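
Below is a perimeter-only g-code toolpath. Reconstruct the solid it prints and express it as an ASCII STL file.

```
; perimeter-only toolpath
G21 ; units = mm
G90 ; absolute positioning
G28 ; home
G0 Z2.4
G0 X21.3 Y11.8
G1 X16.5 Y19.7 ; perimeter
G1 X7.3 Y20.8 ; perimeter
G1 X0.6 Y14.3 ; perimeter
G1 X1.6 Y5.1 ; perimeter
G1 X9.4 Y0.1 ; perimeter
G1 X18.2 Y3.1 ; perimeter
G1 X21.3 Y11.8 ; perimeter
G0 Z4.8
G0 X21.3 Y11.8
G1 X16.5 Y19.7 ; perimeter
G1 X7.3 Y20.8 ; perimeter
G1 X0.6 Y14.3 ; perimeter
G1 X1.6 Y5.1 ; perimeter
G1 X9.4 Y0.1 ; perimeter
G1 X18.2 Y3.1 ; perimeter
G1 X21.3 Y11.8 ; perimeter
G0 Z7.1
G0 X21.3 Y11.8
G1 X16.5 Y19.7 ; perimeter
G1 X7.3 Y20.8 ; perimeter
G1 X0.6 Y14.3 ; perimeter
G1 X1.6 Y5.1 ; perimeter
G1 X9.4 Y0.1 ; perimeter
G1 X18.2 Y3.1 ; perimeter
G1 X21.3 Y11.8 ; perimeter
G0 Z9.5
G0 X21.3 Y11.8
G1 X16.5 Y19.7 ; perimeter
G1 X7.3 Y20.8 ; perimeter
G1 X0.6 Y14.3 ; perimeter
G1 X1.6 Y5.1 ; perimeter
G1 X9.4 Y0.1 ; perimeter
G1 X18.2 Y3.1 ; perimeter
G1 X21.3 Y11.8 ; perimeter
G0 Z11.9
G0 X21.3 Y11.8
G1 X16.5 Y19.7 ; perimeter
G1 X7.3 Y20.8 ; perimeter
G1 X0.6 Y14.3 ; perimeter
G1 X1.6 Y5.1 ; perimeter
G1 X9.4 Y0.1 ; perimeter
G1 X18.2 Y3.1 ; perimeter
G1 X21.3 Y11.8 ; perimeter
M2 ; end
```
solid part
  facet normal 0.0000 0.0000 -1.0000
    outer loop
      vertex 7.3 20.8 0.0
      vertex 16.5 19.7 0.0
      vertex 21.3 11.8 0.0
    endloop
  endfacet
  facet normal 0.0000 0.0000 -1.0000
    outer loop
      vertex 0.6 14.3 0.0
      vertex 7.3 20.8 0.0
      vertex 21.3 11.8 0.0
    endloop
  endfacet
  facet normal 0.0000 0.0000 -1.0000
    outer loop
      vertex 1.6 5.1 0.0
      vertex 0.6 14.3 0.0
      vertex 21.3 11.8 0.0
    endloop
  endfacet
  facet normal 0.0000 0.0000 -1.0000
    outer loop
      vertex 9.4 0.1 0.0
      vertex 1.6 5.1 0.0
      vertex 21.3 11.8 0.0
    endloop
  endfacet
  facet normal 0.0000 0.0000 -1.0000
    outer loop
      vertex 18.2 3.1 0.0
      vertex 9.4 0.1 0.0
      vertex 21.3 11.8 0.0
    endloop
  endfacet
  facet normal 0.0000 0.0000 1.0000
    outer loop
      vertex 21.3 11.8 11.9
      vertex 16.5 19.7 11.9
      vertex 7.3 20.8 11.9
    endloop
  endfacet
  facet normal 0.0000 0.0000 1.0000
    outer loop
      vertex 21.3 11.8 11.9
      vertex 7.3 20.8 11.9
      vertex 0.6 14.3 11.9
    endloop
  endfacet
  facet normal 0.0000 0.0000 1.0000
    outer loop
      vertex 21.3 11.8 11.9
      vertex 0.6 14.3 11.9
      vertex 1.6 5.1 11.9
    endloop
  endfacet
  facet normal 0.0000 0.0000 1.0000
    outer loop
      vertex 21.3 11.8 11.9
      vertex 1.6 5.1 11.9
      vertex 9.4 0.1 11.9
    endloop
  endfacet
  facet normal 0.0000 0.0000 1.0000
    outer loop
      vertex 21.3 11.8 11.9
      vertex 9.4 0.1 11.9
      vertex 18.2 3.1 11.9
    endloop
  endfacet
  facet normal 0.8546 0.5193 0.0000
    outer loop
      vertex 21.3 11.8 0.0
      vertex 16.5 19.7 0.0
      vertex 16.5 19.7 11.9
    endloop
  endfacet
  facet normal 0.8546 0.5193 0.0000
    outer loop
      vertex 21.3 11.8 0.0
      vertex 16.5 19.7 11.9
      vertex 21.3 11.8 11.9
    endloop
  endfacet
  facet normal 0.1187 0.9929 0.0000
    outer loop
      vertex 16.5 19.7 0.0
      vertex 7.3 20.8 0.0
      vertex 7.3 20.8 11.9
    endloop
  endfacet
  facet normal 0.1187 0.9929 0.0000
    outer loop
      vertex 16.5 19.7 0.0
      vertex 7.3 20.8 11.9
      vertex 16.5 19.7 11.9
    endloop
  endfacet
  facet normal -0.6963 0.7177 0.0000
    outer loop
      vertex 7.3 20.8 0.0
      vertex 0.6 14.3 0.0
      vertex 0.6 14.3 11.9
    endloop
  endfacet
  facet normal -0.6963 0.7177 0.0000
    outer loop
      vertex 7.3 20.8 0.0
      vertex 0.6 14.3 11.9
      vertex 7.3 20.8 11.9
    endloop
  endfacet
  facet normal -0.9941 -0.1081 0.0000
    outer loop
      vertex 0.6 14.3 0.0
      vertex 1.6 5.1 0.0
      vertex 1.6 5.1 11.9
    endloop
  endfacet
  facet normal -0.9941 -0.1081 0.0000
    outer loop
      vertex 0.6 14.3 0.0
      vertex 1.6 5.1 11.9
      vertex 0.6 14.3 11.9
    endloop
  endfacet
  facet normal -0.5397 -0.8419 0.0000
    outer loop
      vertex 1.6 5.1 0.0
      vertex 9.4 0.1 0.0
      vertex 9.4 0.1 11.9
    endloop
  endfacet
  facet normal -0.5397 -0.8419 0.0000
    outer loop
      vertex 1.6 5.1 0.0
      vertex 9.4 0.1 11.9
      vertex 1.6 5.1 11.9
    endloop
  endfacet
  facet normal 0.3227 -0.9465 0.0000
    outer loop
      vertex 9.4 0.1 0.0
      vertex 18.2 3.1 0.0
      vertex 18.2 3.1 11.9
    endloop
  endfacet
  facet normal 0.3227 -0.9465 0.0000
    outer loop
      vertex 9.4 0.1 0.0
      vertex 18.2 3.1 11.9
      vertex 9.4 0.1 11.9
    endloop
  endfacet
  facet normal 0.9420 -0.3357 0.0000
    outer loop
      vertex 18.2 3.1 0.0
      vertex 21.3 11.8 0.0
      vertex 21.3 11.8 11.9
    endloop
  endfacet
  facet normal 0.9420 -0.3357 0.0000
    outer loop
      vertex 18.2 3.1 0.0
      vertex 21.3 11.8 11.9
      vertex 18.2 3.1 11.9
    endloop
  endfacet
endsolid part

The G0 Z moves step by Δz≈2.4 mm. Every layer's G1 loop is the same polygon, so the solid is a straight extrusion of it from z=0 to z≈11.9. Closing with flat bottom and top caps and triangulating gives 24 facets — a regular 7-sided prism (a cylinder approximated with 7 flat sides), circumscribed radius ≈ 10.7 mm, height ≈ 11.9 mm.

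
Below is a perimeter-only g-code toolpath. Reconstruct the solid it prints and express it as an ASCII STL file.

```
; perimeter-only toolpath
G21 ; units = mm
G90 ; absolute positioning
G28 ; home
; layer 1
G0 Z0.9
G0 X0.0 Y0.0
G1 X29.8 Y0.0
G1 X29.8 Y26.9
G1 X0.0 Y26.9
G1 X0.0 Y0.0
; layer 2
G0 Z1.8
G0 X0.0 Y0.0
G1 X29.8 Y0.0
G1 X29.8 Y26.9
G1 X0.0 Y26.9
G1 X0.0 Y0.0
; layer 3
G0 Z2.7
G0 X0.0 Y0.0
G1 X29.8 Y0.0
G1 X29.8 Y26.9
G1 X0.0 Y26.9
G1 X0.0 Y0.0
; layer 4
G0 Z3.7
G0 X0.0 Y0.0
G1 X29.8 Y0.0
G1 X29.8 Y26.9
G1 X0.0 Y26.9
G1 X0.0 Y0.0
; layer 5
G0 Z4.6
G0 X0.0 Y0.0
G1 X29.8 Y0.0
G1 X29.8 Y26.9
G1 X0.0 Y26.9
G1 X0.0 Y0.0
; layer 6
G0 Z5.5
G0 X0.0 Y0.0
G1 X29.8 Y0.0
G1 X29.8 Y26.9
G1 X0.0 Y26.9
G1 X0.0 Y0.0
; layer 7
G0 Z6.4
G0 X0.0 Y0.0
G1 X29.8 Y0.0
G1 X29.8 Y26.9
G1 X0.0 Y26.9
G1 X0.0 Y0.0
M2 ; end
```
solid part
  facet normal 0.0000 0.0000 -1.0000
    outer loop
      vertex 29.8 26.9 0.0
      vertex 29.8 0.0 0.0
      vertex 0.0 0.0 0.0
    endloop
  endfacet
  facet normal 0.0000 0.0000 -1.0000
    outer loop
      vertex 0.0 26.9 0.0
      vertex 29.8 26.9 0.0
      vertex 0.0 0.0 0.0
    endloop
  endfacet
  facet normal 0.0000 0.0000 1.0000
    outer loop
      vertex 0.0 0.0 6.4
      vertex 29.8 0.0 6.4
      vertex 29.8 26.9 6.4
    endloop
  endfacet
  facet normal 0.0000 0.0000 1.0000
    outer loop
      vertex 0.0 0.0 6.4
      vertex 29.8 26.9 6.4
      vertex 0.0 26.9 6.4
    endloop
  endfacet
  facet normal 0.0000 -1.0000 0.0000
    outer loop
      vertex 0.0 0.0 0.0
      vertex 29.8 0.0 0.0
      vertex 29.8 0.0 6.4
    endloop
  endfacet
  facet normal 0.0000 -1.0000 0.0000
    outer loop
      vertex 0.0 0.0 0.0
      vertex 29.8 0.0 6.4
      vertex 0.0 0.0 6.4
    endloop
  endfacet
  facet normal 0.0000 1.0000 0.0000
    outer loop
      vertex 29.8 26.9 6.4
      vertex 29.8 26.9 0.0
      vertex 0.0 26.9 0.0
    endloop
  endfacet
  facet normal 0.0000 1.0000 0.0000
    outer loop
      vertex 0.0 26.9 6.4
      vertex 29.8 26.9 6.4
      vertex 0.0 26.9 0.0
    endloop
  endfacet
  facet normal -1.0000 0.0000 0.0000
    outer loop
      vertex 0.0 26.9 6.4
      vertex 0.0 26.9 0.0
      vertex 0.0 0.0 0.0
    endloop
  endfacet
  facet normal -1.0000 0.0000 0.0000
    outer loop
      vertex 0.0 0.0 6.4
      vertex 0.0 26.9 6.4
      vertex 0.0 0.0 0.0
    endloop
  endfacet
  facet normal 1.0000 0.0000 0.0000
    outer loop
      vertex 29.8 0.0 0.0
      vertex 29.8 26.9 0.0
      vertex 29.8 26.9 6.4
    endloop
  endfacet
  facet normal 1.0000 0.0000 0.0000
    outer loop
      vertex 29.8 0.0 0.0
      vertex 29.8 26.9 6.4
      vertex 29.8 0.0 6.4
    endloop
  endfacet
endsolid part

The G0 Z moves step by Δz≈0.9 mm. Every layer's G1 loop is the same polygon, so the solid is a straight extrusion of it from z=0 to z≈6.4. Closing with flat bottom and top caps and triangulating gives 12 facets — a rectangular box, roughly 29.8 × 26.9 mm footprint and 6.4 mm tall.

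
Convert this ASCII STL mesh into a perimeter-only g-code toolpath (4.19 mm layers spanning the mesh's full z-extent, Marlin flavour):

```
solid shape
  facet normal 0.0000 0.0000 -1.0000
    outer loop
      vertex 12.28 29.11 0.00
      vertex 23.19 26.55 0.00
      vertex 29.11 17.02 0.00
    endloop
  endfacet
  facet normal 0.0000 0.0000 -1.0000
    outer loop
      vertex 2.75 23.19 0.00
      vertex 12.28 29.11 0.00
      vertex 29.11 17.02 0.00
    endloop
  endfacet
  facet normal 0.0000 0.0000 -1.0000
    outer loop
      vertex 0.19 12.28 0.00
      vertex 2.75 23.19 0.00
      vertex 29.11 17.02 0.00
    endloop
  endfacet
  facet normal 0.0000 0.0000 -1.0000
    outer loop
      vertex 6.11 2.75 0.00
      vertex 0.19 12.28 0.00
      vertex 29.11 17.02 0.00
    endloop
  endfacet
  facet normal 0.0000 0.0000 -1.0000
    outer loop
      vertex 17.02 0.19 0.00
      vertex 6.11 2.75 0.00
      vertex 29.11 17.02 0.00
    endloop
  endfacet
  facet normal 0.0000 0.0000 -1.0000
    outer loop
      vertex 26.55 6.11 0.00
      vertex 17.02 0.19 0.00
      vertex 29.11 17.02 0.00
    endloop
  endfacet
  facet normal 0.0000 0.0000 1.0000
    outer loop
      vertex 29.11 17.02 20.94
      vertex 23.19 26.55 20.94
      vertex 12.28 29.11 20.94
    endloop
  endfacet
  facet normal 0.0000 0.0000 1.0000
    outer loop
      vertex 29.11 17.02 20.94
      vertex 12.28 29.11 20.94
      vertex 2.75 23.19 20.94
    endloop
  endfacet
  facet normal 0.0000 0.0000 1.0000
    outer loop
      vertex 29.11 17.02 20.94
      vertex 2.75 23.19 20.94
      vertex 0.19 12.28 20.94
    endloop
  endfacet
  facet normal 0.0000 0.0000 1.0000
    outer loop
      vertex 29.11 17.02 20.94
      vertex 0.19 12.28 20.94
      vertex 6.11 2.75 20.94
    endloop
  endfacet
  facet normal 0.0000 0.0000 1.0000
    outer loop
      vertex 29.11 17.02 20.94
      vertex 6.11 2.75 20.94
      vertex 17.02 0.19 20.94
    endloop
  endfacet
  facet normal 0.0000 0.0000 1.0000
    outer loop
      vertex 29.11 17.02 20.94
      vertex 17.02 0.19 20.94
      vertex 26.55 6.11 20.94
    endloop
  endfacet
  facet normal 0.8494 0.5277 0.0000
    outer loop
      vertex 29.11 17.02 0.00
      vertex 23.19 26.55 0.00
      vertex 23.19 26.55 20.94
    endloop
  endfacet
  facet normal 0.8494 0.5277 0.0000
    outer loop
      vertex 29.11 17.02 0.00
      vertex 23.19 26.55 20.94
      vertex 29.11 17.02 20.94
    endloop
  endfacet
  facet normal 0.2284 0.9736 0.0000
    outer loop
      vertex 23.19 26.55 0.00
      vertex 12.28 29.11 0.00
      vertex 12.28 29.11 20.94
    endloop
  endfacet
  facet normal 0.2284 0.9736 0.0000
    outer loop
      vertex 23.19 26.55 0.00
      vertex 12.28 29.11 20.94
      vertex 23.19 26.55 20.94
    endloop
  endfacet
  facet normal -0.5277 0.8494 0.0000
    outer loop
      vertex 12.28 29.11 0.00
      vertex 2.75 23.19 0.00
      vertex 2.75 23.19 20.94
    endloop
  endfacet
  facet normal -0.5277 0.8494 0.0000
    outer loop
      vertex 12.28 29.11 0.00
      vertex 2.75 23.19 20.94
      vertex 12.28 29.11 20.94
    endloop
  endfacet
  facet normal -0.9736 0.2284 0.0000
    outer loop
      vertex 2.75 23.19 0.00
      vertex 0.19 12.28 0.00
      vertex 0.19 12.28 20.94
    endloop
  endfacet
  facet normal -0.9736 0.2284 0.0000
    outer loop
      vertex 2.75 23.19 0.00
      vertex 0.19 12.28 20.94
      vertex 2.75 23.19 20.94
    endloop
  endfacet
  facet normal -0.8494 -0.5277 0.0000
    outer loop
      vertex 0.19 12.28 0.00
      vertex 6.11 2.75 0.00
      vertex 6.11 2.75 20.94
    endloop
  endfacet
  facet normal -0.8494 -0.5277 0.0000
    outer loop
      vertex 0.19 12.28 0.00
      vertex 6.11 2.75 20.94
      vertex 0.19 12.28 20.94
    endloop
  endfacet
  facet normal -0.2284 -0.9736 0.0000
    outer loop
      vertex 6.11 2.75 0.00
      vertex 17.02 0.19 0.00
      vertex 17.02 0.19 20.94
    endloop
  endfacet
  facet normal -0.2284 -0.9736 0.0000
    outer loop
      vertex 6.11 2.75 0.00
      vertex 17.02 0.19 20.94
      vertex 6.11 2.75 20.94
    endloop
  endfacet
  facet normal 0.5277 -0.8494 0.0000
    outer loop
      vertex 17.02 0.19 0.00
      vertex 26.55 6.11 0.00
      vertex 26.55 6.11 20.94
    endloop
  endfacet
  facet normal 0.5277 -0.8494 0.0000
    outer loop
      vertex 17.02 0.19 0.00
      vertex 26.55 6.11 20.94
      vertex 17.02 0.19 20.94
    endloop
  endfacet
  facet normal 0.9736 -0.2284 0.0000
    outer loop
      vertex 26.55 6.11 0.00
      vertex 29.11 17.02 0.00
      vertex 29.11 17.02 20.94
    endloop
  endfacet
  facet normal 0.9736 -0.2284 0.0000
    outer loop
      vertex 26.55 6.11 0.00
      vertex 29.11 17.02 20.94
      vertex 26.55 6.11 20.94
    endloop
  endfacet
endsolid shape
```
; perimeter-only toolpath
G21 ; units = mm
G90 ; absolute positioning
G28 ; home
; layer 1
G0 Z4.19
G0 X29.11 Y17.02
G1 X23.19 Y26.55
G1 X12.28 Y29.11
G1 X2.75 Y23.19
G1 X0.19 Y12.28
G1 X6.11 Y2.75
G1 X17.02 Y0.19
G1 X26.55 Y6.11
G1 X29.11 Y17.02
; layer 2
G0 Z8.38
G0 X29.11 Y17.02
G1 X23.19 Y26.55
G1 X12.28 Y29.11
G1 X2.75 Y23.19
G1 X0.19 Y12.28
G1 X6.11 Y2.75
G1 X17.02 Y0.19
G1 X26.55 Y6.11
G1 X29.11 Y17.02
; layer 3
G0 Z12.56
G0 X29.11 Y17.02
G1 X23.19 Y26.55
G1 X12.28 Y29.11
G1 X2.75 Y23.19
G1 X0.19 Y12.28
G1 X6.11 Y2.75
G1 X17.02 Y0.19
G1 X26.55 Y6.11
G1 X29.11 Y17.02
; layer 4
G0 Z16.75
G0 X29.11 Y17.02
G1 X23.19 Y26.55
G1 X12.28 Y29.11
G1 X2.75 Y23.19
G1 X0.19 Y12.28
G1 X6.11 Y2.75
G1 X17.02 Y0.19
G1 X26.55 Y6.11
G1 X29.11 Y17.02
; layer 5
G0 Z20.94
G0 X29.11 Y17.02
G1 X23.19 Y26.55
G1 X12.28 Y29.11
G1 X2.75 Y23.19
G1 X0.19 Y12.28
G1 X6.11 Y2.75
G1 X17.02 Y0.19
G1 X26.55 Y6.11
G1 X29.11 Y17.02
M2 ; end

The solid is a regular 8-sided prism (a cylinder approximated with 8 flat sides), circumscribed radius ≈ 14.7 mm, height ≈ 20.9 mm. Slicing at Δz = 4.19 mm — 5 equal slices spanning the solid's height, so layer i sits at z = i·h/5 — gives 5 non-empty perimeters. Each is a 8-segment closed polygon; G0 lifts to the layer z and rapids to the start vertex, then G1 traces the edges.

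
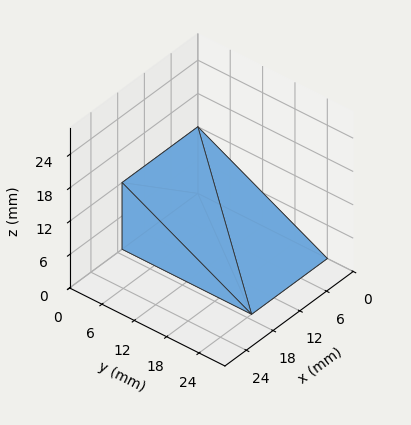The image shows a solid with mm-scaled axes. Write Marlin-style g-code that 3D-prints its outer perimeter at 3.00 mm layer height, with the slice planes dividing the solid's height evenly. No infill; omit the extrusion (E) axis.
Reading the render: the shape is a wedge (ramp): 17 × 24 mm base, rising to 12 mm along the y=0 edge and sloping linearly to z=0 at y=24 (dimensions read to the nearest mm from the axis ticks). For the g-code, the solid's height is divided into equal slices at the stated Δz and each level perimeter traced with G1 moves after a G0 lift.

; perimeter-only toolpath
G21 ; units = mm
G90 ; absolute positioning
G28 ; home
; layer 1
G0 Z3.00
G0 X0.00 Y0.00
G1 X17.00 Y0.00
G1 X17.00 Y18.00
G1 X0.00 Y18.00
G1 X0.00 Y0.00
; layer 2
G0 Z6.00
G0 X0.00 Y0.00
G1 X17.00 Y0.00
G1 X17.00 Y12.00
G1 X0.00 Y12.00
G1 X0.00 Y0.00
; layer 3
G0 Z9.00
G0 X0.00 Y0.00
G1 X17.00 Y0.00
G1 X17.00 Y6.00
G1 X0.00 Y6.00
G1 X0.00 Y0.00
M2 ; end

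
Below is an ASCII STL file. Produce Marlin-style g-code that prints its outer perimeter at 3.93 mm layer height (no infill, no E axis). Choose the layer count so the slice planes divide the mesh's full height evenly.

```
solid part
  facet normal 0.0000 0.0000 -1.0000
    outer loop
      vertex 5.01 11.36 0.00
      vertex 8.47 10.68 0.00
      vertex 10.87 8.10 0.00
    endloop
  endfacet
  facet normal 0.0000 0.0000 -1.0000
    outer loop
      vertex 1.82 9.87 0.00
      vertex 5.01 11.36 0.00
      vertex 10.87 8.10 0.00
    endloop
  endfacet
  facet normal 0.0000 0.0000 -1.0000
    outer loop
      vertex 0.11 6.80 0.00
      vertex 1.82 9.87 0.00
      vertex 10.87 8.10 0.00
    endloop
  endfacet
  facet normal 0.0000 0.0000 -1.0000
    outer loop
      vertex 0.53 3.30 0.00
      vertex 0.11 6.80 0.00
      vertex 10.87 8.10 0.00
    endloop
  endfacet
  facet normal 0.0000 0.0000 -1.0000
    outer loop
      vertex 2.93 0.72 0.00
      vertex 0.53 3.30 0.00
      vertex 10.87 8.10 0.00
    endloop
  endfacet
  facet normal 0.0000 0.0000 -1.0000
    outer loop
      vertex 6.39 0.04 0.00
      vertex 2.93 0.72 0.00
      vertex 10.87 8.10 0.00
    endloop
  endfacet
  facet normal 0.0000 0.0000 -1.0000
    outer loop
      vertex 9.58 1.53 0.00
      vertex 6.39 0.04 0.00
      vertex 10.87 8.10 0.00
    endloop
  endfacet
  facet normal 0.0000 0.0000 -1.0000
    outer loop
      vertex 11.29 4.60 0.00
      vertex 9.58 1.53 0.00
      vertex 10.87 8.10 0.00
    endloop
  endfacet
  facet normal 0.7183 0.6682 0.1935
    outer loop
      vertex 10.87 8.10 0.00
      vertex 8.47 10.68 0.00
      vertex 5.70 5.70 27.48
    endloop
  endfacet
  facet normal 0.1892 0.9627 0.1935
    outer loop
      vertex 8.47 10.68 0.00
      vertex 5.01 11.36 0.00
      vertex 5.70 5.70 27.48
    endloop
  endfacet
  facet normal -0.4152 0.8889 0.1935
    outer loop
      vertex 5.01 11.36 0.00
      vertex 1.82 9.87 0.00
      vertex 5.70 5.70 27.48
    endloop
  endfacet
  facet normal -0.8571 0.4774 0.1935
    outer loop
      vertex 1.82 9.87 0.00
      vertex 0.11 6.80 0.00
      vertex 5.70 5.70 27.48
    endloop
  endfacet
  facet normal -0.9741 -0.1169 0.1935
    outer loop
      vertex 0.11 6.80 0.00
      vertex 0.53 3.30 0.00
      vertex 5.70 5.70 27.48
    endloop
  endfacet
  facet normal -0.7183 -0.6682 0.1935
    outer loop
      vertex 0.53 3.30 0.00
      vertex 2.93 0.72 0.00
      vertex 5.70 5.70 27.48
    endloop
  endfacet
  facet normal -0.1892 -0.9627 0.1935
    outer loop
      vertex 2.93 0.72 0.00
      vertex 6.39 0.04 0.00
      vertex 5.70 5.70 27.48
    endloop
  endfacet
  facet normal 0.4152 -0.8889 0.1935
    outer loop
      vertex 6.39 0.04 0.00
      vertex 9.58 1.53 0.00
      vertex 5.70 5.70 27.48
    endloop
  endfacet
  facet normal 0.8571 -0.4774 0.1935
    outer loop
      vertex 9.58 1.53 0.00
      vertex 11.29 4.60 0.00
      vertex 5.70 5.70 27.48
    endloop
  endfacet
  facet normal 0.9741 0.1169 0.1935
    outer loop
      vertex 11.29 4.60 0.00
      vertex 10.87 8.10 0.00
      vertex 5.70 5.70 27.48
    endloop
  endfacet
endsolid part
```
; perimeter-only toolpath
G21 ; units = mm
G90 ; absolute positioning
G28 ; home
; layer 1
G0 Z3.93
G0 X10.13 Y7.76
G1 X8.07 Y9.97
G1 X5.11 Y10.55
G1 X2.37 Y9.27
G1 X0.91 Y6.64
G1 X1.27 Y3.64
G1 X3.33 Y1.43
G1 X6.29 Y0.85
G1 X9.03 Y2.13
G1 X10.49 Y4.76
G1 X10.13 Y7.76
; layer 2
G0 Z7.85
G0 X9.39 Y7.41
G1 X7.68 Y9.26
G1 X5.21 Y9.74
G1 X2.93 Y8.68
G1 X1.71 Y6.49
G1 X2.01 Y3.99
G1 X3.72 Y2.14
G1 X6.19 Y1.66
G1 X8.47 Y2.72
G1 X9.69 Y4.91
G1 X9.39 Y7.41
; layer 3
G0 Z11.78
G0 X8.65 Y7.07
G1 X7.28 Y8.55
G1 X5.31 Y8.93
G1 X3.48 Y8.08
G1 X2.51 Y6.33
G1 X2.75 Y4.33
G1 X4.12 Y2.85
G1 X6.09 Y2.47
G1 X7.92 Y3.32
G1 X8.89 Y5.07
G1 X8.65 Y7.07
; layer 4
G0 Z15.70
G0 X7.92 Y6.73
G1 X6.89 Y7.83
G1 X5.40 Y8.13
G1 X4.04 Y7.49
G1 X3.30 Y6.17
G1 X3.48 Y4.67
G1 X4.51 Y3.57
G1 X6.00 Y3.27
G1 X7.36 Y3.91
G1 X8.10 Y5.23
G1 X7.92 Y6.73
; layer 5
G0 Z19.63
G0 X7.18 Y6.39
G1 X6.49 Y7.12
G1 X5.50 Y7.32
G1 X4.59 Y6.89
G1 X4.10 Y6.01
G1 X4.22 Y5.01
G1 X4.91 Y4.28
G1 X5.90 Y4.08
G1 X6.81 Y4.51
G1 X7.30 Y5.39
G1 X7.18 Y6.39
; layer 6
G0 Z23.55
G0 X6.44 Y6.04
G1 X6.10 Y6.41
G1 X5.60 Y6.51
G1 X5.15 Y6.30
G1 X4.90 Y5.86
G1 X4.96 Y5.36
G1 X5.30 Y4.99
G1 X5.80 Y4.89
G1 X6.25 Y5.10
G1 X6.50 Y5.54
G1 X6.44 Y6.04
M2 ; end

The solid is a regular 10-sided pyramid, base circumscribed radius ≈ 5.7 mm, apex at z ≈ 27.5 mm. Slicing at Δz = 3.93 mm — 7 equal slices spanning the solid's height, so layer i sits at z = i·h/7 — gives 6 non-empty perimeters. Each is a 10-segment closed polygon; G0 lifts to the layer z and rapids to the start vertex, then G1 traces the edges. The cross-section shrinks linearly with z (the slice at the apex is degenerate and omitted).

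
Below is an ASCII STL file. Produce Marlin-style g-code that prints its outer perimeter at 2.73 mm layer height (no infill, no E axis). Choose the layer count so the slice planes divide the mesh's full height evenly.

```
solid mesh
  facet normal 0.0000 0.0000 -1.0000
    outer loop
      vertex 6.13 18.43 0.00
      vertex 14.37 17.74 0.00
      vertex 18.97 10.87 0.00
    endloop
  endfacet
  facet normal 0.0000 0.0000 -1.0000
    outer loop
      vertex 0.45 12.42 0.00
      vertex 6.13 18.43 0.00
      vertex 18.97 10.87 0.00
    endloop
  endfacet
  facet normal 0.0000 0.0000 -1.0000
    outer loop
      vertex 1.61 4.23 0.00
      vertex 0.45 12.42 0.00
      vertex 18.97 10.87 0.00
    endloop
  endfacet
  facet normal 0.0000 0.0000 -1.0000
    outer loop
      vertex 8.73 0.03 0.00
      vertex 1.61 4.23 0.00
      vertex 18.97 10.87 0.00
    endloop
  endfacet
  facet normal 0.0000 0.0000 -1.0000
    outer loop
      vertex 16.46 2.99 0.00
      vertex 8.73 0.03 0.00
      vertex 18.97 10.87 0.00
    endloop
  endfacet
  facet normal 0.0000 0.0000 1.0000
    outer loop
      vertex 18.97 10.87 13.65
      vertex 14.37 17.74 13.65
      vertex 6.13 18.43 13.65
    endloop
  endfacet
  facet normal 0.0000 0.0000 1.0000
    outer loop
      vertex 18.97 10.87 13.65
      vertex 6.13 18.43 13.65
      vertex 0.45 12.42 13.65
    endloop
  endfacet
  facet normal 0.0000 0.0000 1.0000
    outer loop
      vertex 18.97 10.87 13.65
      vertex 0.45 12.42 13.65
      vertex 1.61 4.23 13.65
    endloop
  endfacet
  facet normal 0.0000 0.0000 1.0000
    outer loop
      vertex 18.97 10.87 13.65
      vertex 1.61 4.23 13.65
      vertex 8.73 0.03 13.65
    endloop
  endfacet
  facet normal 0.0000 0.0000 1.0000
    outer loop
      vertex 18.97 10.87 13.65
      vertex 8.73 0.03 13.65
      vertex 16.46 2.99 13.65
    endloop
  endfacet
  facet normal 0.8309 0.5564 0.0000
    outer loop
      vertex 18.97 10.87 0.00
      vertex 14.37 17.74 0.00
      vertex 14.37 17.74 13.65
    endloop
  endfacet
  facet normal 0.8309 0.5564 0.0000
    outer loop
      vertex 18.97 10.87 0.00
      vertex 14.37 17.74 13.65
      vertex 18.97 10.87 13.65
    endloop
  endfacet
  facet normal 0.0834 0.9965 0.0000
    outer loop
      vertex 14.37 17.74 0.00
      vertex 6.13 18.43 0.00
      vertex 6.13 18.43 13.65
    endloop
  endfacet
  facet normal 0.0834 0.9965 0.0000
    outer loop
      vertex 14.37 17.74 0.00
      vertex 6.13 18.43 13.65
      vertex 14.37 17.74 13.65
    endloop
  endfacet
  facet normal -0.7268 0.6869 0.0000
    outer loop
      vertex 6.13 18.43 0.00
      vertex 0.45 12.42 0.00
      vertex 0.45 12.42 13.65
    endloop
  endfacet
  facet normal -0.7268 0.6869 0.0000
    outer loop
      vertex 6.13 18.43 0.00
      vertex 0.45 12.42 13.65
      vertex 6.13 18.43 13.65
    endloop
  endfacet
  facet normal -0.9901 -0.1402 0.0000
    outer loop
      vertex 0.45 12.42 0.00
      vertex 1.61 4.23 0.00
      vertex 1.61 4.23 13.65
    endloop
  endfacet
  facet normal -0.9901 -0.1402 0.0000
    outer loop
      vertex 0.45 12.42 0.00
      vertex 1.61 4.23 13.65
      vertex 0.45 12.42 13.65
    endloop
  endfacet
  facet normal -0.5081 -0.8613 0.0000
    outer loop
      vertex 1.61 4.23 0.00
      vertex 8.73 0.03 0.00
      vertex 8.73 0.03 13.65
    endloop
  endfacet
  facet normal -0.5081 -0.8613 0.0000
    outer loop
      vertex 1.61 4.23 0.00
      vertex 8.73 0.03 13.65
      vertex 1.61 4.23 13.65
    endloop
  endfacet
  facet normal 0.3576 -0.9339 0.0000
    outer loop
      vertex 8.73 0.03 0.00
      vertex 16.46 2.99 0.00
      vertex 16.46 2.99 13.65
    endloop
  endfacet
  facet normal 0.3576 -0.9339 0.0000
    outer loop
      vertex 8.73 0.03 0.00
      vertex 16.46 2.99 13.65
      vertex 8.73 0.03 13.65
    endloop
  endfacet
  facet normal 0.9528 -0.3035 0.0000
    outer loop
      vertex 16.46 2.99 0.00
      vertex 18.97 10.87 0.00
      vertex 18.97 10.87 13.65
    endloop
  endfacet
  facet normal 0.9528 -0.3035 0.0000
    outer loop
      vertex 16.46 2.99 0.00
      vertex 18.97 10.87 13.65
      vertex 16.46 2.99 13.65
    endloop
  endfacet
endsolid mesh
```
; perimeter-only toolpath
G21 ; units = mm
G90 ; absolute positioning
G28 ; home
; layer 1
G0 Z2.73
G0 X18.97 Y10.87
G1 X14.37 Y17.74
G1 X6.13 Y18.43
G1 X0.45 Y12.42
G1 X1.61 Y4.23
G1 X8.73 Y0.03
G1 X16.46 Y2.99
G1 X18.97 Y10.87
; layer 2
G0 Z5.46
G0 X18.97 Y10.87
G1 X14.37 Y17.74
G1 X6.13 Y18.43
G1 X0.45 Y12.42
G1 X1.61 Y4.23
G1 X8.73 Y0.03
G1 X16.46 Y2.99
G1 X18.97 Y10.87
; layer 3
G0 Z8.19
G0 X18.97 Y10.87
G1 X14.37 Y17.74
G1 X6.13 Y18.43
G1 X0.45 Y12.42
G1 X1.61 Y4.23
G1 X8.73 Y0.03
G1 X16.46 Y2.99
G1 X18.97 Y10.87
; layer 4
G0 Z10.92
G0 X18.97 Y10.87
G1 X14.37 Y17.74
G1 X6.13 Y18.43
G1 X0.45 Y12.42
G1 X1.61 Y4.23
G1 X8.73 Y0.03
G1 X16.46 Y2.99
G1 X18.97 Y10.87
; layer 5
G0 Z13.65
G0 X18.97 Y10.87
G1 X14.37 Y17.74
G1 X6.13 Y18.43
G1 X0.45 Y12.42
G1 X1.61 Y4.23
G1 X8.73 Y0.03
G1 X16.46 Y2.99
G1 X18.97 Y10.87
M2 ; end

The solid is a regular 7-sided prism (a cylinder approximated with 7 flat sides), circumscribed radius ≈ 9.53 mm, height ≈ 13.7 mm. Slicing at Δz = 2.73 mm — 5 equal slices spanning the solid's height, so layer i sits at z = i·h/5 — gives 5 non-empty perimeters. Each is a 7-segment closed polygon; G0 lifts to the layer z and rapids to the start vertex, then G1 traces the edges.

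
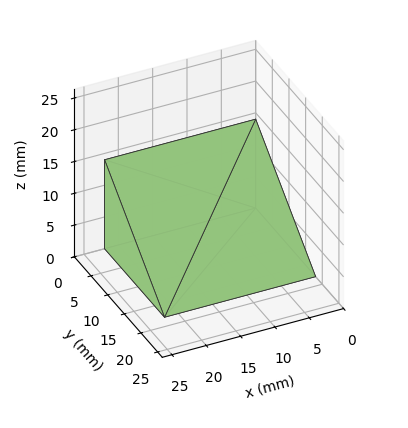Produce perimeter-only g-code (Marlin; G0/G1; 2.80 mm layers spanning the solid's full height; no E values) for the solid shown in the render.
Reading the render: the shape is a wedge (ramp): 22 × 18 mm base, rising to 14 mm along the y=0 edge and sloping linearly to z=0 at y=18 (dimensions read to the nearest mm from the axis ticks). For the g-code, the solid's height is divided into equal slices at the stated Δz and each level perimeter traced with G1 moves after a G0 lift.

; perimeter-only toolpath
G21 ; units = mm
G90 ; absolute positioning
G28 ; home
; layer 1
G0 Z2.80
G0 X0.00 Y0.00
G1 X22.00 Y0.00
G1 X22.00 Y14.40
G1 X0.00 Y14.40
G1 X0.00 Y0.00
; layer 2
G0 Z5.60
G0 X0.00 Y0.00
G1 X22.00 Y0.00
G1 X22.00 Y10.80
G1 X0.00 Y10.80
G1 X0.00 Y0.00
; layer 3
G0 Z8.40
G0 X0.00 Y0.00
G1 X22.00 Y0.00
G1 X22.00 Y7.20
G1 X0.00 Y7.20
G1 X0.00 Y0.00
; layer 4
G0 Z11.20
G0 X0.00 Y0.00
G1 X22.00 Y0.00
G1 X22.00 Y3.60
G1 X0.00 Y3.60
G1 X0.00 Y0.00
M2 ; end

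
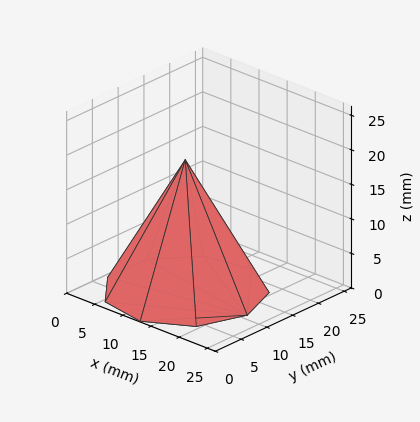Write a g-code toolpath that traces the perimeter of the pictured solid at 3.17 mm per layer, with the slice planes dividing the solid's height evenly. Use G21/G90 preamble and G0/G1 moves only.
Reading the render: the shape is a regular 9-sided pyramid, base circumscribed radius ≈ 11 mm, apex at z ≈ 19 mm (dimensions read to the nearest mm from the axis ticks). For the g-code, the solid's height is divided into equal slices at the stated Δz and each level perimeter traced with G1 moves after a G0 lift.

; perimeter-only toolpath
G21 ; units = mm
G90 ; absolute positioning
G28 ; home
; layer 1
G0 Z3.17
G0 X20.17 Y11.00
G1 X18.02 Y16.89
G1 X12.59 Y20.02
G1 X6.42 Y18.94
G1 X2.38 Y14.13
G1 X2.38 Y7.87
G1 X6.42 Y3.06
G1 X12.59 Y1.97
G1 X18.02 Y5.11
G1 X20.17 Y11.00
; layer 2
G0 Z6.33
G0 X18.33 Y11.00
G1 X16.62 Y15.71
G1 X12.27 Y18.22
G1 X7.33 Y17.35
G1 X4.11 Y13.51
G1 X4.11 Y8.49
G1 X7.33 Y4.65
G1 X12.27 Y3.78
G1 X16.62 Y6.29
G1 X18.33 Y11.00
; layer 3
G0 Z9.50
G0 X16.50 Y11.00
G1 X15.21 Y14.54
G1 X11.96 Y16.41
G1 X8.25 Y15.77
G1 X5.83 Y12.88
G1 X5.83 Y9.12
G1 X8.25 Y6.24
G1 X11.96 Y5.58
G1 X15.21 Y7.46
G1 X16.50 Y11.00
; layer 4
G0 Z12.67
G0 X14.67 Y11.00
G1 X13.81 Y13.36
G1 X11.64 Y14.61
G1 X9.17 Y14.18
G1 X7.55 Y12.25
G1 X7.55 Y9.75
G1 X9.17 Y7.82
G1 X11.64 Y7.39
G1 X13.81 Y8.64
G1 X14.67 Y11.00
; layer 5
G0 Z15.83
G0 X12.83 Y11.00
G1 X12.41 Y12.18
G1 X11.32 Y12.80
G1 X10.08 Y12.59
G1 X9.28 Y11.63
G1 X9.28 Y10.37
G1 X10.08 Y9.41
G1 X11.32 Y9.20
G1 X12.41 Y9.82
G1 X12.83 Y11.00
M2 ; end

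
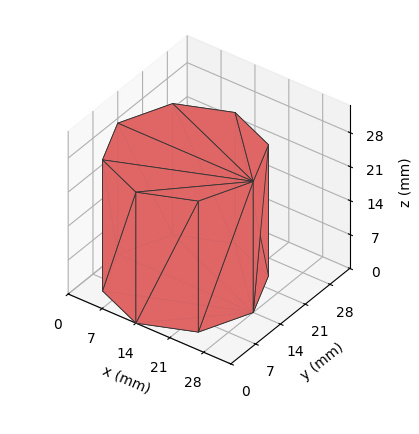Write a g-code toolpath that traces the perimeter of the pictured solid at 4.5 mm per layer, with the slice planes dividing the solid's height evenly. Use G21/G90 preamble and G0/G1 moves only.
Reading the render: the shape is a regular 8-sided prism (a cylinder approximated with 8 flat sides), circumscribed radius ≈ 14 mm, height ≈ 27 mm (dimensions read to the nearest mm from the axis ticks). For the g-code, the solid's height is divided into equal slices at the stated Δz and each level perimeter traced with G1 moves after a G0 lift.

; perimeter-only toolpath
G21 ; units = mm
G90 ; absolute positioning
G28 ; home
; layer 1
G0 Z4.5
G0 X28.0 Y14.0
G1 X23.9 Y23.9
G1 X14.0 Y28.0
G1 X4.1 Y23.9
G1 X0.0 Y14.0
G1 X4.1 Y4.1
G1 X14.0 Y0.0
G1 X23.9 Y4.1
G1 X28.0 Y14.0
; layer 2
G0 Z9.0
G0 X28.0 Y14.0
G1 X23.9 Y23.9
G1 X14.0 Y28.0
G1 X4.1 Y23.9
G1 X0.0 Y14.0
G1 X4.1 Y4.1
G1 X14.0 Y0.0
G1 X23.9 Y4.1
G1 X28.0 Y14.0
; layer 3
G0 Z13.5
G0 X28.0 Y14.0
G1 X23.9 Y23.9
G1 X14.0 Y28.0
G1 X4.1 Y23.9
G1 X0.0 Y14.0
G1 X4.1 Y4.1
G1 X14.0 Y0.0
G1 X23.9 Y4.1
G1 X28.0 Y14.0
; layer 4
G0 Z18.0
G0 X28.0 Y14.0
G1 X23.9 Y23.9
G1 X14.0 Y28.0
G1 X4.1 Y23.9
G1 X0.0 Y14.0
G1 X4.1 Y4.1
G1 X14.0 Y0.0
G1 X23.9 Y4.1
G1 X28.0 Y14.0
; layer 5
G0 Z22.5
G0 X28.0 Y14.0
G1 X23.9 Y23.9
G1 X14.0 Y28.0
G1 X4.1 Y23.9
G1 X0.0 Y14.0
G1 X4.1 Y4.1
G1 X14.0 Y0.0
G1 X23.9 Y4.1
G1 X28.0 Y14.0
; layer 6
G0 Z27.0
G0 X28.0 Y14.0
G1 X23.9 Y23.9
G1 X14.0 Y28.0
G1 X4.1 Y23.9
G1 X0.0 Y14.0
G1 X4.1 Y4.1
G1 X14.0 Y0.0
G1 X23.9 Y4.1
G1 X28.0 Y14.0
M2 ; end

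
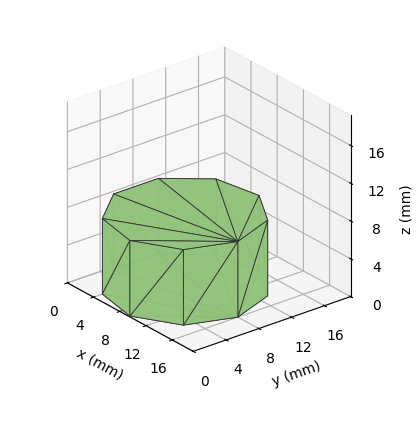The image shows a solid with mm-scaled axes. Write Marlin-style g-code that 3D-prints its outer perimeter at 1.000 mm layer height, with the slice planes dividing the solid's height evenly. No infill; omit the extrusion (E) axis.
Reading the render: the shape is a regular 9-sided prism (a cylinder approximated with 9 flat sides), circumscribed radius ≈ 8 mm, height ≈ 8 mm (dimensions read to the nearest mm from the axis ticks). For the g-code, the solid's height is divided into equal slices at the stated Δz and each level perimeter traced with G1 moves after a G0 lift.

; perimeter-only toolpath
G21 ; units = mm
G90 ; absolute positioning
G28 ; home
; layer 1
G0 Z1.000
G0 X16.000 Y8.000
G1 X14.128 Y13.142
G1 X9.389 Y15.878
G1 X4.000 Y14.928
G1 X0.482 Y10.736
G1 X0.482 Y5.264
G1 X4.000 Y1.072
G1 X9.389 Y0.122
G1 X14.128 Y2.858
G1 X16.000 Y8.000
; layer 2
G0 Z2.000
G0 X16.000 Y8.000
G1 X14.128 Y13.142
G1 X9.389 Y15.878
G1 X4.000 Y14.928
G1 X0.482 Y10.736
G1 X0.482 Y5.264
G1 X4.000 Y1.072
G1 X9.389 Y0.122
G1 X14.128 Y2.858
G1 X16.000 Y8.000
; layer 3
G0 Z3.000
G0 X16.000 Y8.000
G1 X14.128 Y13.142
G1 X9.389 Y15.878
G1 X4.000 Y14.928
G1 X0.482 Y10.736
G1 X0.482 Y5.264
G1 X4.000 Y1.072
G1 X9.389 Y0.122
G1 X14.128 Y2.858
G1 X16.000 Y8.000
; layer 4
G0 Z4.000
G0 X16.000 Y8.000
G1 X14.128 Y13.142
G1 X9.389 Y15.878
G1 X4.000 Y14.928
G1 X0.482 Y10.736
G1 X0.482 Y5.264
G1 X4.000 Y1.072
G1 X9.389 Y0.122
G1 X14.128 Y2.858
G1 X16.000 Y8.000
; layer 5
G0 Z5.000
G0 X16.000 Y8.000
G1 X14.128 Y13.142
G1 X9.389 Y15.878
G1 X4.000 Y14.928
G1 X0.482 Y10.736
G1 X0.482 Y5.264
G1 X4.000 Y1.072
G1 X9.389 Y0.122
G1 X14.128 Y2.858
G1 X16.000 Y8.000
; layer 6
G0 Z6.000
G0 X16.000 Y8.000
G1 X14.128 Y13.142
G1 X9.389 Y15.878
G1 X4.000 Y14.928
G1 X0.482 Y10.736
G1 X0.482 Y5.264
G1 X4.000 Y1.072
G1 X9.389 Y0.122
G1 X14.128 Y2.858
G1 X16.000 Y8.000
; layer 7
G0 Z7.000
G0 X16.000 Y8.000
G1 X14.128 Y13.142
G1 X9.389 Y15.878
G1 X4.000 Y14.928
G1 X0.482 Y10.736
G1 X0.482 Y5.264
G1 X4.000 Y1.072
G1 X9.389 Y0.122
G1 X14.128 Y2.858
G1 X16.000 Y8.000
; layer 8
G0 Z8.000
G0 X16.000 Y8.000
G1 X14.128 Y13.142
G1 X9.389 Y15.878
G1 X4.000 Y14.928
G1 X0.482 Y10.736
G1 X0.482 Y5.264
G1 X4.000 Y1.072
G1 X9.389 Y0.122
G1 X14.128 Y2.858
G1 X16.000 Y8.000
M2 ; end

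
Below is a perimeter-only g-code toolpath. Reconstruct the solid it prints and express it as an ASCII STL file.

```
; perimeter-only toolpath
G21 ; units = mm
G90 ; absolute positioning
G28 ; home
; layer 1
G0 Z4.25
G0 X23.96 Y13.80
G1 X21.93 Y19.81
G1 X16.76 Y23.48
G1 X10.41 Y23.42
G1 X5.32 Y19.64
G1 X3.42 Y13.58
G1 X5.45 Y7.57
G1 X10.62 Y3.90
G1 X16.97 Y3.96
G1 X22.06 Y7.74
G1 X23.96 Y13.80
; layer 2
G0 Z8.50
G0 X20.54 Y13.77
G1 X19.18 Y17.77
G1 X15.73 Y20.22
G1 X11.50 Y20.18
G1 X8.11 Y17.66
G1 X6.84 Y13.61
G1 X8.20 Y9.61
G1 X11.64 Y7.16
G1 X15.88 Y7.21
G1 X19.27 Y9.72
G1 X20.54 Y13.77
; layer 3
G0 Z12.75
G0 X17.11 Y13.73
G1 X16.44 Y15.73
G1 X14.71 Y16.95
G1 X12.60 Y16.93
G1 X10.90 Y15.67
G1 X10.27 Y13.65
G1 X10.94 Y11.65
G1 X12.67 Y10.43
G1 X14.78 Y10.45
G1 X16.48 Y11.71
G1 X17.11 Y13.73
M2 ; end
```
solid part
  facet normal 0.0000 0.0000 -1.0000
    outer loop
      vertex 17.78 26.75 0.00
      vertex 24.68 21.85 0.00
      vertex 27.38 13.84 0.00
    endloop
  endfacet
  facet normal 0.0000 0.0000 -1.0000
    outer loop
      vertex 9.32 26.66 0.00
      vertex 17.78 26.75 0.00
      vertex 27.38 13.84 0.00
    endloop
  endfacet
  facet normal 0.0000 0.0000 -1.0000
    outer loop
      vertex 2.53 21.62 0.00
      vertex 9.32 26.66 0.00
      vertex 27.38 13.84 0.00
    endloop
  endfacet
  facet normal 0.0000 0.0000 -1.0000
    outer loop
      vertex 0.00 13.54 0.00
      vertex 2.53 21.62 0.00
      vertex 27.38 13.84 0.00
    endloop
  endfacet
  facet normal 0.0000 0.0000 -1.0000
    outer loop
      vertex 2.70 5.53 0.00
      vertex 0.00 13.54 0.00
      vertex 27.38 13.84 0.00
    endloop
  endfacet
  facet normal 0.0000 0.0000 -1.0000
    outer loop
      vertex 9.60 0.63 0.00
      vertex 2.70 5.53 0.00
      vertex 27.38 13.84 0.00
    endloop
  endfacet
  facet normal 0.0000 0.0000 -1.0000
    outer loop
      vertex 18.06 0.72 0.00
      vertex 9.60 0.63 0.00
      vertex 27.38 13.84 0.00
    endloop
  endfacet
  facet normal 0.0000 0.0000 -1.0000
    outer loop
      vertex 24.85 5.76 0.00
      vertex 18.06 0.72 0.00
      vertex 27.38 13.84 0.00
    endloop
  endfacet
  facet normal 0.7523 0.2536 0.6081
    outer loop
      vertex 27.38 13.84 0.00
      vertex 24.68 21.85 0.00
      vertex 13.69 13.69 17.00
    endloop
  endfacet
  facet normal 0.4597 0.6474 0.6079
    outer loop
      vertex 24.68 21.85 0.00
      vertex 17.78 26.75 0.00
      vertex 13.69 13.69 17.00
    endloop
  endfacet
  facet normal -0.0084 0.7940 0.6079
    outer loop
      vertex 17.78 26.75 0.00
      vertex 9.32 26.66 0.00
      vertex 13.69 13.69 17.00
    endloop
  endfacet
  facet normal -0.4732 0.6375 0.6080
    outer loop
      vertex 9.32 26.66 0.00
      vertex 2.53 21.62 0.00
      vertex 13.69 13.69 17.00
    endloop
  endfacet
  facet normal -0.7576 0.2372 0.6080
    outer loop
      vertex 2.53 21.62 0.00
      vertex 0.00 13.54 0.00
      vertex 13.69 13.69 17.00
    endloop
  endfacet
  facet normal -0.7523 -0.2536 0.6081
    outer loop
      vertex 0.00 13.54 0.00
      vertex 2.70 5.53 0.00
      vertex 13.69 13.69 17.00
    endloop
  endfacet
  facet normal -0.4597 -0.6474 0.6079
    outer loop
      vertex 2.70 5.53 0.00
      vertex 9.60 0.63 0.00
      vertex 13.69 13.69 17.00
    endloop
  endfacet
  facet normal 0.0084 -0.7940 0.6079
    outer loop
      vertex 9.60 0.63 0.00
      vertex 18.06 0.72 0.00
      vertex 13.69 13.69 17.00
    endloop
  endfacet
  facet normal 0.4732 -0.6375 0.6080
    outer loop
      vertex 18.06 0.72 0.00
      vertex 24.85 5.76 0.00
      vertex 13.69 13.69 17.00
    endloop
  endfacet
  facet normal 0.7576 -0.2372 0.6080
    outer loop
      vertex 24.85 5.76 0.00
      vertex 27.38 13.84 0.00
      vertex 13.69 13.69 17.00
    endloop
  endfacet
endsolid part

The G0 Z moves step by Δz≈4.25 mm. The G1 loops shrink linearly with z, so the solid tapers from its base footprint up to z≈17. Closing with a flat bottom cap and the tapered top and triangulating gives 18 facets — a regular 10-sided pyramid, base circumscribed radius ≈ 13.7 mm, apex at z ≈ 17 mm.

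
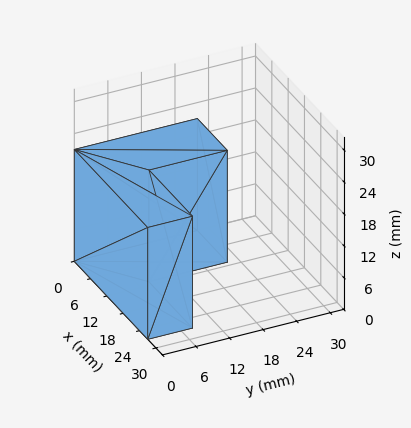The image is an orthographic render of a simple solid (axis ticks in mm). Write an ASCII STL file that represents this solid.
Reading the render: the shape is an L-shaped prism: outer 27 × 22 mm, arm thicknesses ≈ 8 mm (horizontal) and 11 mm (vertical), extruded 21 mm in z (dimensions read to the nearest mm from the axis ticks). For the STL, each face is triangulated and given an outward normal.

solid part
  facet normal 0.0000 0.0000 -1.0000
    outer loop
      vertex 27.0 8.0 0.0
      vertex 27.0 0.0 0.0
      vertex 0.0 0.0 0.0
    endloop
  endfacet
  facet normal 0.0000 0.0000 -1.0000
    outer loop
      vertex 11.0 8.0 0.0
      vertex 27.0 8.0 0.0
      vertex 0.0 0.0 0.0
    endloop
  endfacet
  facet normal 0.0000 0.0000 -1.0000
    outer loop
      vertex 11.0 22.0 0.0
      vertex 11.0 8.0 0.0
      vertex 0.0 0.0 0.0
    endloop
  endfacet
  facet normal 0.0000 0.0000 -1.0000
    outer loop
      vertex 0.0 22.0 0.0
      vertex 11.0 22.0 0.0
      vertex 0.0 0.0 0.0
    endloop
  endfacet
  facet normal 0.0000 0.0000 1.0000
    outer loop
      vertex 0.0 0.0 21.0
      vertex 27.0 0.0 21.0
      vertex 27.0 8.0 21.0
    endloop
  endfacet
  facet normal 0.0000 0.0000 1.0000
    outer loop
      vertex 0.0 0.0 21.0
      vertex 27.0 8.0 21.0
      vertex 11.0 8.0 21.0
    endloop
  endfacet
  facet normal 0.0000 0.0000 1.0000
    outer loop
      vertex 0.0 0.0 21.0
      vertex 11.0 8.0 21.0
      vertex 11.0 22.0 21.0
    endloop
  endfacet
  facet normal 0.0000 0.0000 1.0000
    outer loop
      vertex 0.0 0.0 21.0
      vertex 11.0 22.0 21.0
      vertex 0.0 22.0 21.0
    endloop
  endfacet
  facet normal 0.0000 -1.0000 0.0000
    outer loop
      vertex 0.0 0.0 0.0
      vertex 27.0 0.0 0.0
      vertex 27.0 0.0 21.0
    endloop
  endfacet
  facet normal 0.0000 -1.0000 0.0000
    outer loop
      vertex 0.0 0.0 0.0
      vertex 27.0 0.0 21.0
      vertex 0.0 0.0 21.0
    endloop
  endfacet
  facet normal 1.0000 0.0000 0.0000
    outer loop
      vertex 27.0 0.0 0.0
      vertex 27.0 8.0 0.0
      vertex 27.0 8.0 21.0
    endloop
  endfacet
  facet normal 1.0000 0.0000 0.0000
    outer loop
      vertex 27.0 0.0 0.0
      vertex 27.0 8.0 21.0
      vertex 27.0 0.0 21.0
    endloop
  endfacet
  facet normal 0.0000 1.0000 0.0000
    outer loop
      vertex 27.0 8.0 0.0
      vertex 11.0 8.0 0.0
      vertex 11.0 8.0 21.0
    endloop
  endfacet
  facet normal 0.0000 1.0000 0.0000
    outer loop
      vertex 27.0 8.0 0.0
      vertex 11.0 8.0 21.0
      vertex 27.0 8.0 21.0
    endloop
  endfacet
  facet normal 1.0000 0.0000 0.0000
    outer loop
      vertex 11.0 8.0 0.0
      vertex 11.0 22.0 0.0
      vertex 11.0 22.0 21.0
    endloop
  endfacet
  facet normal 1.0000 0.0000 0.0000
    outer loop
      vertex 11.0 8.0 0.0
      vertex 11.0 22.0 21.0
      vertex 11.0 8.0 21.0
    endloop
  endfacet
  facet normal 0.0000 1.0000 0.0000
    outer loop
      vertex 11.0 22.0 0.0
      vertex 0.0 22.0 0.0
      vertex 0.0 22.0 21.0
    endloop
  endfacet
  facet normal 0.0000 1.0000 0.0000
    outer loop
      vertex 11.0 22.0 0.0
      vertex 0.0 22.0 21.0
      vertex 11.0 22.0 21.0
    endloop
  endfacet
  facet normal -1.0000 0.0000 0.0000
    outer loop
      vertex 0.0 22.0 0.0
      vertex 0.0 0.0 0.0
      vertex 0.0 0.0 21.0
    endloop
  endfacet
  facet normal -1.0000 0.0000 0.0000
    outer loop
      vertex 0.0 22.0 0.0
      vertex 0.0 0.0 21.0
      vertex 0.0 22.0 21.0
    endloop
  endfacet
endsolid part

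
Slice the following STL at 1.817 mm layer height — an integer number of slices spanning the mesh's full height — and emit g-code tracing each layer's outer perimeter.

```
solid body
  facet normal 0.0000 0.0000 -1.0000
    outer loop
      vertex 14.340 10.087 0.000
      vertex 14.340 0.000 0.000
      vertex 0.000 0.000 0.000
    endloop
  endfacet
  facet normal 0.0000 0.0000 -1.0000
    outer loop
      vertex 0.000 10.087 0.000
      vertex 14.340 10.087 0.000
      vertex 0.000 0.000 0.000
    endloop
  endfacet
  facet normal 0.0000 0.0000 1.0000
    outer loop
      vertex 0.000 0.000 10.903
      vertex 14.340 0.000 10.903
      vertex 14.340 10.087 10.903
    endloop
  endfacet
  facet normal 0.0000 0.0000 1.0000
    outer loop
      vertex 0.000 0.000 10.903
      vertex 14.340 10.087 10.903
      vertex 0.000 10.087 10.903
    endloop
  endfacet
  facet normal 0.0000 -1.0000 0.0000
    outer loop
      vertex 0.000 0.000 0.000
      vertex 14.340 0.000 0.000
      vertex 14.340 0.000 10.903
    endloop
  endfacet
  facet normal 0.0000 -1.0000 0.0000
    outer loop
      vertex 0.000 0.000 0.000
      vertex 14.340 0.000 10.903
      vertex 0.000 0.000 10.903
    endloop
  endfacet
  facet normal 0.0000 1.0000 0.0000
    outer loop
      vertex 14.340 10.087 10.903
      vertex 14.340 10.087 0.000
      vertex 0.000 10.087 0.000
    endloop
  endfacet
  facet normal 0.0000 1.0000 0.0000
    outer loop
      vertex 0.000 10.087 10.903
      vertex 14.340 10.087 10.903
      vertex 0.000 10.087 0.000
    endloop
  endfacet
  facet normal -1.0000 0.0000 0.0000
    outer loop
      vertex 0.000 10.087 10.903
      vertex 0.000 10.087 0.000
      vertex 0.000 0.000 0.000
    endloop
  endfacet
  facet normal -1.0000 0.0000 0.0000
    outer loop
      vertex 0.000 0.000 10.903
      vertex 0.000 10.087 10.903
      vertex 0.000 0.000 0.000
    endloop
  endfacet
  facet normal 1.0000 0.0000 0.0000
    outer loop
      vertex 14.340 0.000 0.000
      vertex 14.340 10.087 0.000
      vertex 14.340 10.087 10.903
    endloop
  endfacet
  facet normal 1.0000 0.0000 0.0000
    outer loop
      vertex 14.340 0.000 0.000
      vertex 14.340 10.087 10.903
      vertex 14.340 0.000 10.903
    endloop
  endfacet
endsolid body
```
; perimeter-only toolpath
G21 ; units = mm
G90 ; absolute positioning
G28 ; home
; layer 1
G0 Z1.817
G0 X0.000 Y0.000
G1 X14.340 Y0.000
G1 X14.340 Y10.087
G1 X0.000 Y10.087
G1 X0.000 Y0.000
; layer 2
G0 Z3.634
G0 X0.000 Y0.000
G1 X14.340 Y0.000
G1 X14.340 Y10.087
G1 X0.000 Y10.087
G1 X0.000 Y0.000
; layer 3
G0 Z5.452
G0 X0.000 Y0.000
G1 X14.340 Y0.000
G1 X14.340 Y10.087
G1 X0.000 Y10.087
G1 X0.000 Y0.000
; layer 4
G0 Z7.269
G0 X0.000 Y0.000
G1 X14.340 Y0.000
G1 X14.340 Y10.087
G1 X0.000 Y10.087
G1 X0.000 Y0.000
; layer 5
G0 Z9.086
G0 X0.000 Y0.000
G1 X14.340 Y0.000
G1 X14.340 Y10.087
G1 X0.000 Y10.087
G1 X0.000 Y0.000
; layer 6
G0 Z10.903
G0 X0.000 Y0.000
G1 X14.340 Y0.000
G1 X14.340 Y10.087
G1 X0.000 Y10.087
G1 X0.000 Y0.000
M2 ; end

The solid is a rectangular box, roughly 14.3 × 10.1 mm footprint and 10.9 mm tall. Slicing at Δz = 1.817 mm — 6 equal slices spanning the solid's height, so layer i sits at z = i·h/6 — gives 6 non-empty perimeters. Each is a 4-segment closed polygon; G0 lifts to the layer z and rapids to the start vertex, then G1 traces the edges.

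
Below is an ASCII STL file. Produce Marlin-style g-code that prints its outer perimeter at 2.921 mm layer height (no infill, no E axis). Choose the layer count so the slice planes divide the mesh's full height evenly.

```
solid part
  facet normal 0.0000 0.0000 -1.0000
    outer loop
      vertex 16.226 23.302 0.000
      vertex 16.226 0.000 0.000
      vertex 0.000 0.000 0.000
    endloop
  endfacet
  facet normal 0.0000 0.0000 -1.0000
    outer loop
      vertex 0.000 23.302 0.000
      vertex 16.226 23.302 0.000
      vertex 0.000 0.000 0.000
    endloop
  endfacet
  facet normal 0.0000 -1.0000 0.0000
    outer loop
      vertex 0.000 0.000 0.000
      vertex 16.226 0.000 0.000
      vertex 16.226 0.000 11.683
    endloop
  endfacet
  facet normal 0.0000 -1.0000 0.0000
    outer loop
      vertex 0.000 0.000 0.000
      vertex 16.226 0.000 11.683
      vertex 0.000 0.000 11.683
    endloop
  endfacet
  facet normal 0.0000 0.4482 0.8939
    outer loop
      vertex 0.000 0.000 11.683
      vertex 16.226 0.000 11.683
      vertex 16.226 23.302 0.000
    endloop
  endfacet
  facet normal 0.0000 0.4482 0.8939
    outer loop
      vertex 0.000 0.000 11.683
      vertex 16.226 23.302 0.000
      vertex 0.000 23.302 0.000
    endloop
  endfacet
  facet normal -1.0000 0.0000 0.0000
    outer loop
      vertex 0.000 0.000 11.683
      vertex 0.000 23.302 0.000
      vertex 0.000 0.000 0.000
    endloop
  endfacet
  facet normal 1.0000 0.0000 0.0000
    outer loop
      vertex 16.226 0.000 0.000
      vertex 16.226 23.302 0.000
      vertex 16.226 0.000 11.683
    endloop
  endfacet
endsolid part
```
; perimeter-only toolpath
G21 ; units = mm
G90 ; absolute positioning
G28 ; home
; layer 1
G0 Z2.921
G0 X0.000 Y0.000
G1 X16.226 Y0.000
G1 X16.226 Y17.477
G1 X0.000 Y17.477
G1 X0.000 Y0.000
; layer 2
G0 Z5.841
G0 X0.000 Y0.000
G1 X16.226 Y0.000
G1 X16.226 Y11.651
G1 X0.000 Y11.651
G1 X0.000 Y0.000
; layer 3
G0 Z8.762
G0 X0.000 Y0.000
G1 X16.226 Y0.000
G1 X16.226 Y5.825
G1 X0.000 Y5.825
G1 X0.000 Y0.000
M2 ; end

The solid is a wedge (ramp): 16.2 × 23.3 mm base, rising to 11.7 mm along the y=0 edge and sloping linearly to z=0 at y=23.3. Slicing at Δz = 2.921 mm — 4 equal slices spanning the solid's height, so layer i sits at z = i·h/4 — gives 3 non-empty perimeters. Each is a 4-segment closed polygon; G0 lifts to the layer z and rapids to the start vertex, then G1 traces the edges. The cross-section shrinks linearly with z (the slice at the apex is degenerate and omitted).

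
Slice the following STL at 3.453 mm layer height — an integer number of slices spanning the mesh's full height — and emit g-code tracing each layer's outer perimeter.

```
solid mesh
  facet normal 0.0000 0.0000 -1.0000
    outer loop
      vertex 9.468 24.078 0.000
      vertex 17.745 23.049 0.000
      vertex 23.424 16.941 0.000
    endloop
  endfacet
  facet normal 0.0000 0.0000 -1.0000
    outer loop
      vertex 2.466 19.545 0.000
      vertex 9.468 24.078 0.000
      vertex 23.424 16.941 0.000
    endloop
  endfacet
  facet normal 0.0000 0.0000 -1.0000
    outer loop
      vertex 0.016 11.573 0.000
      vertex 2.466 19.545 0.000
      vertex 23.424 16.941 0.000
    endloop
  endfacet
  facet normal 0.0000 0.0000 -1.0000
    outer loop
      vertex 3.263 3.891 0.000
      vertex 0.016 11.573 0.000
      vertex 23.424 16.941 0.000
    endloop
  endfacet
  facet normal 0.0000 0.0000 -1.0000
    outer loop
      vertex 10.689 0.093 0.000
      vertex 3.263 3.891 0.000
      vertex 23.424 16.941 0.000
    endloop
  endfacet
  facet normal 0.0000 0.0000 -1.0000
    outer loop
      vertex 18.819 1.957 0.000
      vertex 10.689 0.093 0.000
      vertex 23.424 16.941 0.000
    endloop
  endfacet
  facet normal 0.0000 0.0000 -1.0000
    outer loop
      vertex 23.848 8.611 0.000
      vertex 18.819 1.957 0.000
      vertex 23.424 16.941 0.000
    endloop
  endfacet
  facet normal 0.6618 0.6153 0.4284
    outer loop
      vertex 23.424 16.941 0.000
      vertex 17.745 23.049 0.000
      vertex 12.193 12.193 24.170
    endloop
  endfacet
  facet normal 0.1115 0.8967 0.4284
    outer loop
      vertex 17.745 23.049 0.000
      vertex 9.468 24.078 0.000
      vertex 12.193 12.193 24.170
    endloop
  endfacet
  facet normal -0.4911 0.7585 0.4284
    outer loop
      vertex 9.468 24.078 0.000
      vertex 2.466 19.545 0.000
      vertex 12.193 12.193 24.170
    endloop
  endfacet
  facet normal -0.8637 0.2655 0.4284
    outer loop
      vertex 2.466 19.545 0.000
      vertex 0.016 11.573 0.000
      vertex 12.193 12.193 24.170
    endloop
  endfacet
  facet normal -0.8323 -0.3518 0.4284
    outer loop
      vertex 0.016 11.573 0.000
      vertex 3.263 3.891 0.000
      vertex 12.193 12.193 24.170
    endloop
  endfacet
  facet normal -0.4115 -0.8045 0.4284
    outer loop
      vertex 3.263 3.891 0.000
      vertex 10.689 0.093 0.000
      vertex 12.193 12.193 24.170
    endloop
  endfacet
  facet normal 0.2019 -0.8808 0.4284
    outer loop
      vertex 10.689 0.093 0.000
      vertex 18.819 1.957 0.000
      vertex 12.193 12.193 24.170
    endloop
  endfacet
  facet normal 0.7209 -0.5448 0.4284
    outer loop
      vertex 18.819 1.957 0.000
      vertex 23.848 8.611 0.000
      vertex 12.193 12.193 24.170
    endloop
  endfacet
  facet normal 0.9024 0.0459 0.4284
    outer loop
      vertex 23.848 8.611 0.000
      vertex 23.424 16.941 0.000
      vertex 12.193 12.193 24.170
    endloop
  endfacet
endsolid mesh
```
; perimeter-only toolpath
G21 ; units = mm
G90 ; absolute positioning
G28 ; home
; layer 1
G0 Z3.453
G0 X21.820 Y16.263
G1 X16.952 Y21.498
G1 X9.857 Y22.380
G1 X3.856 Y18.495
G1 X1.756 Y11.662
G1 X4.539 Y5.077
G1 X10.904 Y1.822
G1 X17.872 Y3.419
G1 X22.183 Y9.123
G1 X21.820 Y16.263
; layer 2
G0 Z6.906
G0 X20.215 Y15.584
G1 X16.159 Y19.947
G1 X10.247 Y20.682
G1 X5.245 Y17.444
G1 X3.495 Y11.750
G1 X5.814 Y6.263
G1 X11.119 Y3.550
G1 X16.926 Y4.882
G1 X20.518 Y9.634
G1 X20.215 Y15.584
; layer 3
G0 Z10.359
G0 X18.611 Y14.906
G1 X15.366 Y18.396
G1 X10.636 Y18.984
G1 X6.635 Y16.394
G1 X5.235 Y11.839
G1 X7.090 Y7.449
G1 X11.334 Y5.279
G1 X15.979 Y6.344
G1 X18.853 Y10.146
G1 X18.611 Y14.906
; layer 4
G0 Z13.811
G0 X17.006 Y14.228
G1 X14.572 Y16.846
G1 X11.025 Y17.287
G1 X8.024 Y15.344
G1 X6.974 Y11.927
G1 X8.366 Y8.635
G1 X11.548 Y7.007
G1 X15.033 Y7.806
G1 X17.188 Y10.658
G1 X17.006 Y14.228
; layer 5
G0 Z17.264
G0 X15.402 Y13.550
G1 X13.779 Y15.295
G1 X11.414 Y15.589
G1 X9.414 Y14.294
G1 X8.714 Y12.016
G1 X9.642 Y9.821
G1 X11.763 Y8.736
G1 X14.086 Y9.268
G1 X15.523 Y11.170
G1 X15.402 Y13.550
; layer 6
G0 Z20.717
G0 X13.797 Y12.871
G1 X12.986 Y13.744
G1 X11.804 Y13.891
G1 X10.803 Y13.243
G1 X10.453 Y12.104
G1 X10.917 Y11.007
G1 X11.978 Y10.464
G1 X13.140 Y10.731
G1 X13.858 Y11.681
G1 X13.797 Y12.871
M2 ; end

The solid is a regular 9-sided pyramid, base circumscribed radius ≈ 12.2 mm, apex at z ≈ 24.2 mm. Slicing at Δz = 3.453 mm — 7 equal slices spanning the solid's height, so layer i sits at z = i·h/7 — gives 6 non-empty perimeters. Each is a 9-segment closed polygon; G0 lifts to the layer z and rapids to the start vertex, then G1 traces the edges. The cross-section shrinks linearly with z (the slice at the apex is degenerate and omitted).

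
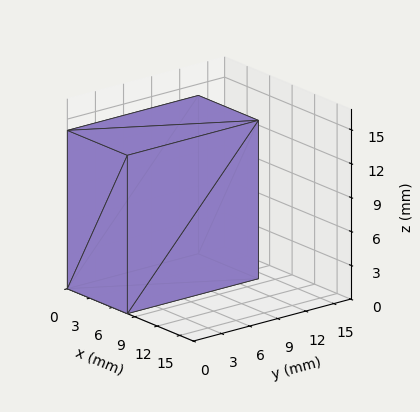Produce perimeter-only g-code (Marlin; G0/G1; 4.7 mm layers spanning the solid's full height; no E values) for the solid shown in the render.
Reading the render: the shape is a rectangular box, roughly 8 × 14 mm footprint and 14 mm tall (dimensions read to the nearest mm from the axis ticks). For the g-code, the solid's height is divided into equal slices at the stated Δz and each level perimeter traced with G1 moves after a G0 lift.

; perimeter-only toolpath
G21 ; units = mm
G90 ; absolute positioning
G28 ; home
; layer 1
G0 Z4.7
G0 X0.0 Y0.0
G1 X8.0 Y0.0
G1 X8.0 Y14.0
G1 X0.0 Y14.0
G1 X0.0 Y0.0
; layer 2
G0 Z9.3
G0 X0.0 Y0.0
G1 X8.0 Y0.0
G1 X8.0 Y14.0
G1 X0.0 Y14.0
G1 X0.0 Y0.0
; layer 3
G0 Z14.0
G0 X0.0 Y0.0
G1 X8.0 Y0.0
G1 X8.0 Y14.0
G1 X0.0 Y14.0
G1 X0.0 Y0.0
M2 ; end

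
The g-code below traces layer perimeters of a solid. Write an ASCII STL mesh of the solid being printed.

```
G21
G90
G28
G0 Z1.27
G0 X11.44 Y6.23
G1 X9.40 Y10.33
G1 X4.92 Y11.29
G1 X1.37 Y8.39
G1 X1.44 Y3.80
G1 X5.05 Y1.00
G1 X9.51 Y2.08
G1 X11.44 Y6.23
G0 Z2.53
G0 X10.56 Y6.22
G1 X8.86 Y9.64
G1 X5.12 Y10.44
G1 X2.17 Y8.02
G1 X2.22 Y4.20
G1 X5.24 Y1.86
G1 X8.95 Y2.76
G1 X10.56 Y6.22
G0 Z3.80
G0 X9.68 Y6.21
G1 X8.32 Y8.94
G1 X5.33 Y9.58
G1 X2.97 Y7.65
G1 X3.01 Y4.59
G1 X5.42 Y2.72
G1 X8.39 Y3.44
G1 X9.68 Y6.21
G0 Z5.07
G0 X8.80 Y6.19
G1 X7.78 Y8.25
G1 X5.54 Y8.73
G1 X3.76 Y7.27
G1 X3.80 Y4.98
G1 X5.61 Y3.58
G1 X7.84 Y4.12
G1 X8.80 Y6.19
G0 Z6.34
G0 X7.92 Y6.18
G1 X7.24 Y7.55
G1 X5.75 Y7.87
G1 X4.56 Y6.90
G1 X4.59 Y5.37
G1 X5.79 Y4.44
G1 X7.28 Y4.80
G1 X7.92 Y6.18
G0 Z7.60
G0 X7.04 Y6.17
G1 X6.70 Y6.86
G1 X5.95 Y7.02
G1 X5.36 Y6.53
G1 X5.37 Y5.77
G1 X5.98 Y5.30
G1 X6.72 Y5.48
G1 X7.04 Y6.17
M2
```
solid part
  facet normal 0.0000 0.0000 -1.0000
    outer loop
      vertex 4.71 12.15 0.00
      vertex 9.94 11.03 0.00
      vertex 12.32 6.24 0.00
    endloop
  endfacet
  facet normal 0.0000 0.0000 -1.0000
    outer loop
      vertex 0.57 8.76 0.00
      vertex 4.71 12.15 0.00
      vertex 12.32 6.24 0.00
    endloop
  endfacet
  facet normal 0.0000 0.0000 -1.0000
    outer loop
      vertex 0.65 3.41 0.00
      vertex 0.57 8.76 0.00
      vertex 12.32 6.24 0.00
    endloop
  endfacet
  facet normal 0.0000 0.0000 -1.0000
    outer loop
      vertex 4.87 0.14 0.00
      vertex 0.65 3.41 0.00
      vertex 12.32 6.24 0.00
    endloop
  endfacet
  facet normal 0.0000 0.0000 -1.0000
    outer loop
      vertex 10.07 1.40 0.00
      vertex 4.87 0.14 0.00
      vertex 12.32 6.24 0.00
    endloop
  endfacet
  facet normal 0.7591 0.3772 0.5306
    outer loop
      vertex 12.32 6.24 0.00
      vertex 9.94 11.03 0.00
      vertex 6.16 6.16 8.87
    endloop
  endfacet
  facet normal 0.1775 0.8288 0.5307
    outer loop
      vertex 9.94 11.03 0.00
      vertex 4.71 12.15 0.00
      vertex 6.16 6.16 8.87
    endloop
  endfacet
  facet normal -0.5370 0.6558 0.5306
    outer loop
      vertex 4.71 12.15 0.00
      vertex 0.57 8.76 0.00
      vertex 6.16 6.16 8.87
    endloop
  endfacet
  facet normal -0.8476 -0.0127 0.5305
    outer loop
      vertex 0.57 8.76 0.00
      vertex 0.65 3.41 0.00
      vertex 6.16 6.16 8.87
    endloop
  endfacet
  facet normal -0.5193 -0.6701 0.5303
    outer loop
      vertex 0.65 3.41 0.00
      vertex 4.87 0.14 0.00
      vertex 6.16 6.16 8.87
    endloop
  endfacet
  facet normal 0.1997 -0.8240 0.5302
    outer loop
      vertex 4.87 0.14 0.00
      vertex 10.07 1.40 0.00
      vertex 6.16 6.16 8.87
    endloop
  endfacet
  facet normal 0.7686 -0.3573 0.5306
    outer loop
      vertex 10.07 1.40 0.00
      vertex 12.32 6.24 0.00
      vertex 6.16 6.16 8.87
    endloop
  endfacet
endsolid part

The G0 Z moves step by Δz≈1.27 mm. The G1 loops shrink linearly with z, so the solid tapers from its base footprint up to z≈8.87. Closing with a flat bottom cap and the tapered top and triangulating gives 12 facets — a regular 7-sided pyramid, base circumscribed radius ≈ 6.16 mm, apex at z ≈ 8.87 mm.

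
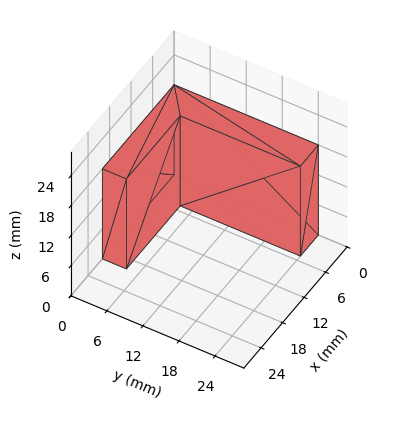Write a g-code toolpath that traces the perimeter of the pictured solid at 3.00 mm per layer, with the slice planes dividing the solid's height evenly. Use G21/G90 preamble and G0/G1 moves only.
Reading the render: the shape is an L-shaped prism: outer 20 × 24 mm, arm thicknesses ≈ 4 mm (horizontal) and 5 mm (vertical), extruded 18 mm in z (dimensions read to the nearest mm from the axis ticks). For the g-code, the solid's height is divided into equal slices at the stated Δz and each level perimeter traced with G1 moves after a G0 lift.

; perimeter-only toolpath
G21 ; units = mm
G90 ; absolute positioning
G28 ; home
; layer 1
G0 Z3.00
G0 X0.00 Y0.00
G1 X20.00 Y0.00
G1 X20.00 Y4.00
G1 X5.00 Y4.00
G1 X5.00 Y24.00
G1 X0.00 Y24.00
G1 X0.00 Y0.00
; layer 2
G0 Z6.00
G0 X0.00 Y0.00
G1 X20.00 Y0.00
G1 X20.00 Y4.00
G1 X5.00 Y4.00
G1 X5.00 Y24.00
G1 X0.00 Y24.00
G1 X0.00 Y0.00
; layer 3
G0 Z9.00
G0 X0.00 Y0.00
G1 X20.00 Y0.00
G1 X20.00 Y4.00
G1 X5.00 Y4.00
G1 X5.00 Y24.00
G1 X0.00 Y24.00
G1 X0.00 Y0.00
; layer 4
G0 Z12.00
G0 X0.00 Y0.00
G1 X20.00 Y0.00
G1 X20.00 Y4.00
G1 X5.00 Y4.00
G1 X5.00 Y24.00
G1 X0.00 Y24.00
G1 X0.00 Y0.00
; layer 5
G0 Z15.00
G0 X0.00 Y0.00
G1 X20.00 Y0.00
G1 X20.00 Y4.00
G1 X5.00 Y4.00
G1 X5.00 Y24.00
G1 X0.00 Y24.00
G1 X0.00 Y0.00
; layer 6
G0 Z18.00
G0 X0.00 Y0.00
G1 X20.00 Y0.00
G1 X20.00 Y4.00
G1 X5.00 Y4.00
G1 X5.00 Y24.00
G1 X0.00 Y24.00
G1 X0.00 Y0.00
M2 ; end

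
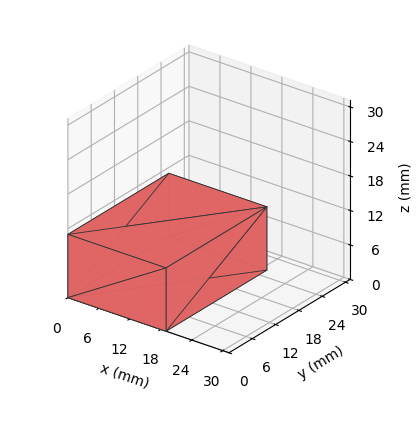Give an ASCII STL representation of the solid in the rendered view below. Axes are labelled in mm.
Reading the render: the shape is a rectangular box, roughly 19 × 26 mm footprint and 11 mm tall (dimensions read to the nearest mm from the axis ticks). For the STL, each face is triangulated and given an outward normal.

solid part
  facet normal 0.0000 0.0000 -1.0000
    outer loop
      vertex 19.000 26.000 0.000
      vertex 19.000 0.000 0.000
      vertex 0.000 0.000 0.000
    endloop
  endfacet
  facet normal 0.0000 0.0000 -1.0000
    outer loop
      vertex 0.000 26.000 0.000
      vertex 19.000 26.000 0.000
      vertex 0.000 0.000 0.000
    endloop
  endfacet
  facet normal 0.0000 0.0000 1.0000
    outer loop
      vertex 0.000 0.000 11.000
      vertex 19.000 0.000 11.000
      vertex 19.000 26.000 11.000
    endloop
  endfacet
  facet normal 0.0000 0.0000 1.0000
    outer loop
      vertex 0.000 0.000 11.000
      vertex 19.000 26.000 11.000
      vertex 0.000 26.000 11.000
    endloop
  endfacet
  facet normal 0.0000 -1.0000 0.0000
    outer loop
      vertex 0.000 0.000 0.000
      vertex 19.000 0.000 0.000
      vertex 19.000 0.000 11.000
    endloop
  endfacet
  facet normal 0.0000 -1.0000 0.0000
    outer loop
      vertex 0.000 0.000 0.000
      vertex 19.000 0.000 11.000
      vertex 0.000 0.000 11.000
    endloop
  endfacet
  facet normal 0.0000 1.0000 0.0000
    outer loop
      vertex 19.000 26.000 11.000
      vertex 19.000 26.000 0.000
      vertex 0.000 26.000 0.000
    endloop
  endfacet
  facet normal 0.0000 1.0000 0.0000
    outer loop
      vertex 0.000 26.000 11.000
      vertex 19.000 26.000 11.000
      vertex 0.000 26.000 0.000
    endloop
  endfacet
  facet normal -1.0000 0.0000 0.0000
    outer loop
      vertex 0.000 26.000 11.000
      vertex 0.000 26.000 0.000
      vertex 0.000 0.000 0.000
    endloop
  endfacet
  facet normal -1.0000 0.0000 0.0000
    outer loop
      vertex 0.000 0.000 11.000
      vertex 0.000 26.000 11.000
      vertex 0.000 0.000 0.000
    endloop
  endfacet
  facet normal 1.0000 0.0000 0.0000
    outer loop
      vertex 19.000 0.000 0.000
      vertex 19.000 26.000 0.000
      vertex 19.000 26.000 11.000
    endloop
  endfacet
  facet normal 1.0000 0.0000 0.0000
    outer loop
      vertex 19.000 0.000 0.000
      vertex 19.000 26.000 11.000
      vertex 19.000 0.000 11.000
    endloop
  endfacet
endsolid part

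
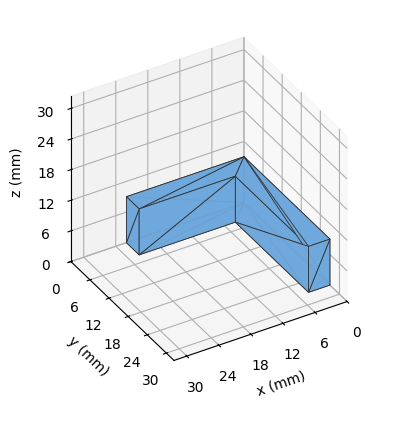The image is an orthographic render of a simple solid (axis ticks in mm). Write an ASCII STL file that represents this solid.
Reading the render: the shape is an L-shaped prism: outer 22 × 27 mm, arm thicknesses ≈ 4 mm (horizontal) and 4 mm (vertical), extruded 9 mm in z (dimensions read to the nearest mm from the axis ticks). For the STL, each face is triangulated and given an outward normal.

solid part
  facet normal 0.0000 0.0000 -1.0000
    outer loop
      vertex 22.0 4.0 0.0
      vertex 22.0 0.0 0.0
      vertex 0.0 0.0 0.0
    endloop
  endfacet
  facet normal 0.0000 0.0000 -1.0000
    outer loop
      vertex 4.0 4.0 0.0
      vertex 22.0 4.0 0.0
      vertex 0.0 0.0 0.0
    endloop
  endfacet
  facet normal 0.0000 0.0000 -1.0000
    outer loop
      vertex 4.0 27.0 0.0
      vertex 4.0 4.0 0.0
      vertex 0.0 0.0 0.0
    endloop
  endfacet
  facet normal 0.0000 0.0000 -1.0000
    outer loop
      vertex 0.0 27.0 0.0
      vertex 4.0 27.0 0.0
      vertex 0.0 0.0 0.0
    endloop
  endfacet
  facet normal 0.0000 0.0000 1.0000
    outer loop
      vertex 0.0 0.0 9.0
      vertex 22.0 0.0 9.0
      vertex 22.0 4.0 9.0
    endloop
  endfacet
  facet normal 0.0000 0.0000 1.0000
    outer loop
      vertex 0.0 0.0 9.0
      vertex 22.0 4.0 9.0
      vertex 4.0 4.0 9.0
    endloop
  endfacet
  facet normal 0.0000 0.0000 1.0000
    outer loop
      vertex 0.0 0.0 9.0
      vertex 4.0 4.0 9.0
      vertex 4.0 27.0 9.0
    endloop
  endfacet
  facet normal 0.0000 0.0000 1.0000
    outer loop
      vertex 0.0 0.0 9.0
      vertex 4.0 27.0 9.0
      vertex 0.0 27.0 9.0
    endloop
  endfacet
  facet normal 0.0000 -1.0000 0.0000
    outer loop
      vertex 0.0 0.0 0.0
      vertex 22.0 0.0 0.0
      vertex 22.0 0.0 9.0
    endloop
  endfacet
  facet normal 0.0000 -1.0000 0.0000
    outer loop
      vertex 0.0 0.0 0.0
      vertex 22.0 0.0 9.0
      vertex 0.0 0.0 9.0
    endloop
  endfacet
  facet normal 1.0000 0.0000 0.0000
    outer loop
      vertex 22.0 0.0 0.0
      vertex 22.0 4.0 0.0
      vertex 22.0 4.0 9.0
    endloop
  endfacet
  facet normal 1.0000 0.0000 0.0000
    outer loop
      vertex 22.0 0.0 0.0
      vertex 22.0 4.0 9.0
      vertex 22.0 0.0 9.0
    endloop
  endfacet
  facet normal 0.0000 1.0000 0.0000
    outer loop
      vertex 22.0 4.0 0.0
      vertex 4.0 4.0 0.0
      vertex 4.0 4.0 9.0
    endloop
  endfacet
  facet normal 0.0000 1.0000 0.0000
    outer loop
      vertex 22.0 4.0 0.0
      vertex 4.0 4.0 9.0
      vertex 22.0 4.0 9.0
    endloop
  endfacet
  facet normal 1.0000 0.0000 0.0000
    outer loop
      vertex 4.0 4.0 0.0
      vertex 4.0 27.0 0.0
      vertex 4.0 27.0 9.0
    endloop
  endfacet
  facet normal 1.0000 0.0000 0.0000
    outer loop
      vertex 4.0 4.0 0.0
      vertex 4.0 27.0 9.0
      vertex 4.0 4.0 9.0
    endloop
  endfacet
  facet normal 0.0000 1.0000 0.0000
    outer loop
      vertex 4.0 27.0 0.0
      vertex 0.0 27.0 0.0
      vertex 0.0 27.0 9.0
    endloop
  endfacet
  facet normal 0.0000 1.0000 0.0000
    outer loop
      vertex 4.0 27.0 0.0
      vertex 0.0 27.0 9.0
      vertex 4.0 27.0 9.0
    endloop
  endfacet
  facet normal -1.0000 0.0000 0.0000
    outer loop
      vertex 0.0 27.0 0.0
      vertex 0.0 0.0 0.0
      vertex 0.0 0.0 9.0
    endloop
  endfacet
  facet normal -1.0000 0.0000 0.0000
    outer loop
      vertex 0.0 27.0 0.0
      vertex 0.0 0.0 9.0
      vertex 0.0 27.0 9.0
    endloop
  endfacet
endsolid part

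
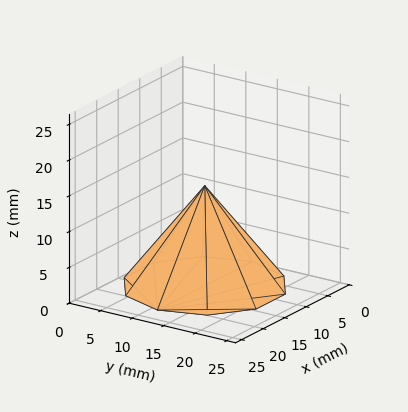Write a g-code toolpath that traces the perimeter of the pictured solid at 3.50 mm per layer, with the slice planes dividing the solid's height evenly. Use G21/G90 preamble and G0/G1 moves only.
Reading the render: the shape is a regular 10-sided pyramid, base circumscribed radius ≈ 11 mm, apex at z ≈ 14 mm (dimensions read to the nearest mm from the axis ticks). For the g-code, the solid's height is divided into equal slices at the stated Δz and each level perimeter traced with G1 moves after a G0 lift.

; perimeter-only toolpath
G21 ; units = mm
G90 ; absolute positioning
G28 ; home
; layer 1
G0 Z3.50
G0 X19.25 Y11.00
G1 X17.67 Y15.85
G1 X13.55 Y18.84
G1 X8.45 Y18.84
G1 X4.33 Y15.85
G1 X2.75 Y11.00
G1 X4.33 Y6.15
G1 X8.45 Y3.16
G1 X13.55 Y3.16
G1 X17.67 Y6.15
G1 X19.25 Y11.00
; layer 2
G0 Z7.00
G0 X16.50 Y11.00
G1 X15.45 Y14.23
G1 X12.70 Y16.23
G1 X9.30 Y16.23
G1 X6.55 Y14.23
G1 X5.50 Y11.00
G1 X6.55 Y7.77
G1 X9.30 Y5.77
G1 X12.70 Y5.77
G1 X15.45 Y7.77
G1 X16.50 Y11.00
; layer 3
G0 Z10.50
G0 X13.75 Y11.00
G1 X13.22 Y12.62
G1 X11.85 Y13.62
G1 X10.15 Y13.62
G1 X8.78 Y12.62
G1 X8.25 Y11.00
G1 X8.78 Y9.38
G1 X10.15 Y8.38
G1 X11.85 Y8.38
G1 X13.22 Y9.38
G1 X13.75 Y11.00
M2 ; end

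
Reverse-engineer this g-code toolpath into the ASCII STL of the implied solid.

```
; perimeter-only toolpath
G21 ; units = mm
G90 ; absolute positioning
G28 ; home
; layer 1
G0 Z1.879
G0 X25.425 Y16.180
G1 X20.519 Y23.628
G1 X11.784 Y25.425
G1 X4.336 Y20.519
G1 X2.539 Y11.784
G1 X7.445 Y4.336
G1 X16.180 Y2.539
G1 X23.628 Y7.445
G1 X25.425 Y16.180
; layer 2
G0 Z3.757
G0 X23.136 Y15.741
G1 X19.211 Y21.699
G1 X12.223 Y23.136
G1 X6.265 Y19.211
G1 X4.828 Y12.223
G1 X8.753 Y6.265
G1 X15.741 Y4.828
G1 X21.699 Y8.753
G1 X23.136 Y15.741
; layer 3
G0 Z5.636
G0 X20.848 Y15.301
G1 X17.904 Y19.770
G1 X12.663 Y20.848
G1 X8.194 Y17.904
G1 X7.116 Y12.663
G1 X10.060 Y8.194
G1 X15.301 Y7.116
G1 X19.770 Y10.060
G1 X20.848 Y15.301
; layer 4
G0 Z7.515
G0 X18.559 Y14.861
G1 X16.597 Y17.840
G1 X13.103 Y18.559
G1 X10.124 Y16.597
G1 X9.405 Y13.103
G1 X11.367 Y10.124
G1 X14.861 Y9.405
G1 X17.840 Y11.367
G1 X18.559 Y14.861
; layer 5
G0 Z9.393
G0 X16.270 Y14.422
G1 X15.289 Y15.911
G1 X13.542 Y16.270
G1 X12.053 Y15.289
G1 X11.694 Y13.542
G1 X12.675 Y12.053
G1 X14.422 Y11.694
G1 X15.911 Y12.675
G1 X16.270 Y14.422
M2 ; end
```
solid part
  facet normal 0.0000 0.0000 -1.0000
    outer loop
      vertex 11.344 27.713 0.000
      vertex 21.826 25.557 0.000
      vertex 27.713 16.620 0.000
    endloop
  endfacet
  facet normal 0.0000 0.0000 -1.0000
    outer loop
      vertex 2.407 21.826 0.000
      vertex 11.344 27.713 0.000
      vertex 27.713 16.620 0.000
    endloop
  endfacet
  facet normal 0.0000 0.0000 -1.0000
    outer loop
      vertex 0.251 11.344 0.000
      vertex 2.407 21.826 0.000
      vertex 27.713 16.620 0.000
    endloop
  endfacet
  facet normal 0.0000 0.0000 -1.0000
    outer loop
      vertex 6.138 2.407 0.000
      vertex 0.251 11.344 0.000
      vertex 27.713 16.620 0.000
    endloop
  endfacet
  facet normal 0.0000 0.0000 -1.0000
    outer loop
      vertex 16.620 0.251 0.000
      vertex 6.138 2.407 0.000
      vertex 27.713 16.620 0.000
    endloop
  endfacet
  facet normal 0.0000 0.0000 -1.0000
    outer loop
      vertex 25.557 6.138 0.000
      vertex 16.620 0.251 0.000
      vertex 27.713 16.620 0.000
    endloop
  endfacet
  facet normal 0.5491 0.3617 0.7535
    outer loop
      vertex 27.713 16.620 0.000
      vertex 21.826 25.557 0.000
      vertex 13.982 13.982 11.272
    endloop
  endfacet
  facet normal 0.1325 0.6440 0.7535
    outer loop
      vertex 21.826 25.557 0.000
      vertex 11.344 27.713 0.000
      vertex 13.982 13.982 11.272
    endloop
  endfacet
  facet normal -0.3617 0.5491 0.7535
    outer loop
      vertex 11.344 27.713 0.000
      vertex 2.407 21.826 0.000
      vertex 13.982 13.982 11.272
    endloop
  endfacet
  facet normal -0.6440 0.1325 0.7535
    outer loop
      vertex 2.407 21.826 0.000
      vertex 0.251 11.344 0.000
      vertex 13.982 13.982 11.272
    endloop
  endfacet
  facet normal -0.5491 -0.3617 0.7535
    outer loop
      vertex 0.251 11.344 0.000
      vertex 6.138 2.407 0.000
      vertex 13.982 13.982 11.272
    endloop
  endfacet
  facet normal -0.1325 -0.6440 0.7535
    outer loop
      vertex 6.138 2.407 0.000
      vertex 16.620 0.251 0.000
      vertex 13.982 13.982 11.272
    endloop
  endfacet
  facet normal 0.3617 -0.5491 0.7535
    outer loop
      vertex 16.620 0.251 0.000
      vertex 25.557 6.138 0.000
      vertex 13.982 13.982 11.272
    endloop
  endfacet
  facet normal 0.6440 -0.1325 0.7535
    outer loop
      vertex 25.557 6.138 0.000
      vertex 27.713 16.620 0.000
      vertex 13.982 13.982 11.272
    endloop
  endfacet
endsolid part

The G0 Z moves step by Δz≈1.879 mm. The G1 loops shrink linearly with z, so the solid tapers from its base footprint up to z≈11.3. Closing with a flat bottom cap and the tapered top and triangulating gives 14 facets — a regular 8-sided pyramid, base circumscribed radius ≈ 14 mm, apex at z ≈ 11.3 mm.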